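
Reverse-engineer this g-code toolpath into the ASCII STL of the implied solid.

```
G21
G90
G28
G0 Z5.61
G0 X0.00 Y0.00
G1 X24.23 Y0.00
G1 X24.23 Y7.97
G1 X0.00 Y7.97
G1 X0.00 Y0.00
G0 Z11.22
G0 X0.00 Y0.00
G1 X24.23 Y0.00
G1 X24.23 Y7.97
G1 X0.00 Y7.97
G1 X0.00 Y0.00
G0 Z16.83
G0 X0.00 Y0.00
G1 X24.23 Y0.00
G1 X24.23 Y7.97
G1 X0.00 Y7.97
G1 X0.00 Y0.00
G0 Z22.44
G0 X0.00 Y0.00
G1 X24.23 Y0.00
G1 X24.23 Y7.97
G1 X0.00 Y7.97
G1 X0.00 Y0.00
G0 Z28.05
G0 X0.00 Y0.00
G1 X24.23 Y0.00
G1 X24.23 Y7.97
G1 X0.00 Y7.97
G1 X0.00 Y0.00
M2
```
solid part
  facet normal 0.0000 0.0000 -1.0000
    outer loop
      vertex 24.23 7.97 0.00
      vertex 24.23 0.00 0.00
      vertex 0.00 0.00 0.00
    endloop
  endfacet
  facet normal 0.0000 0.0000 -1.0000
    outer loop
      vertex 0.00 7.97 0.00
      vertex 24.23 7.97 0.00
      vertex 0.00 0.00 0.00
    endloop
  endfacet
  facet normal 0.0000 0.0000 1.0000
    outer loop
      vertex 0.00 0.00 28.05
      vertex 24.23 0.00 28.05
      vertex 24.23 7.97 28.05
    endloop
  endfacet
  facet normal 0.0000 0.0000 1.0000
    outer loop
      vertex 0.00 0.00 28.05
      vertex 24.23 7.97 28.05
      vertex 0.00 7.97 28.05
    endloop
  endfacet
  facet normal 0.0000 -1.0000 0.0000
    outer loop
      vertex 0.00 0.00 0.00
      vertex 24.23 0.00 0.00
      vertex 24.23 0.00 28.05
    endloop
  endfacet
  facet normal 0.0000 -1.0000 0.0000
    outer loop
      vertex 0.00 0.00 0.00
      vertex 24.23 0.00 28.05
      vertex 0.00 0.00 28.05
    endloop
  endfacet
  facet normal 0.0000 1.0000 0.0000
    outer loop
      vertex 24.23 7.97 28.05
      vertex 24.23 7.97 0.00
      vertex 0.00 7.97 0.00
    endloop
  endfacet
  facet normal 0.0000 1.0000 0.0000
    outer loop
      vertex 0.00 7.97 28.05
      vertex 24.23 7.97 28.05
      vertex 0.00 7.97 0.00
    endloop
  endfacet
  facet normal -1.0000 0.0000 0.0000
    outer loop
      vertex 0.00 7.97 28.05
      vertex 0.00 7.97 0.00
      vertex 0.00 0.00 0.00
    endloop
  endfacet
  facet normal -1.0000 0.0000 0.0000
    outer loop
      vertex 0.00 0.00 28.05
      vertex 0.00 7.97 28.05
      vertex 0.00 0.00 0.00
    endloop
  endfacet
  facet normal 1.0000 0.0000 0.0000
    outer loop
      vertex 24.23 0.00 0.00
      vertex 24.23 7.97 0.00
      vertex 24.23 7.97 28.05
    endloop
  endfacet
  facet normal 1.0000 0.0000 0.0000
    outer loop
      vertex 24.23 0.00 0.00
      vertex 24.23 7.97 28.05
      vertex 24.23 0.00 28.05
    endloop
  endfacet
endsolid part

The G0 Z moves step by Δz≈5.61 mm. Every layer's G1 loop is the same polygon, so the solid is a straight extrusion of it from z=0 to z≈28.1. Closing with flat bottom and top caps and triangulating gives 12 facets — a rectangular box, roughly 24.2 × 7.97 mm footprint and 28.1 mm tall.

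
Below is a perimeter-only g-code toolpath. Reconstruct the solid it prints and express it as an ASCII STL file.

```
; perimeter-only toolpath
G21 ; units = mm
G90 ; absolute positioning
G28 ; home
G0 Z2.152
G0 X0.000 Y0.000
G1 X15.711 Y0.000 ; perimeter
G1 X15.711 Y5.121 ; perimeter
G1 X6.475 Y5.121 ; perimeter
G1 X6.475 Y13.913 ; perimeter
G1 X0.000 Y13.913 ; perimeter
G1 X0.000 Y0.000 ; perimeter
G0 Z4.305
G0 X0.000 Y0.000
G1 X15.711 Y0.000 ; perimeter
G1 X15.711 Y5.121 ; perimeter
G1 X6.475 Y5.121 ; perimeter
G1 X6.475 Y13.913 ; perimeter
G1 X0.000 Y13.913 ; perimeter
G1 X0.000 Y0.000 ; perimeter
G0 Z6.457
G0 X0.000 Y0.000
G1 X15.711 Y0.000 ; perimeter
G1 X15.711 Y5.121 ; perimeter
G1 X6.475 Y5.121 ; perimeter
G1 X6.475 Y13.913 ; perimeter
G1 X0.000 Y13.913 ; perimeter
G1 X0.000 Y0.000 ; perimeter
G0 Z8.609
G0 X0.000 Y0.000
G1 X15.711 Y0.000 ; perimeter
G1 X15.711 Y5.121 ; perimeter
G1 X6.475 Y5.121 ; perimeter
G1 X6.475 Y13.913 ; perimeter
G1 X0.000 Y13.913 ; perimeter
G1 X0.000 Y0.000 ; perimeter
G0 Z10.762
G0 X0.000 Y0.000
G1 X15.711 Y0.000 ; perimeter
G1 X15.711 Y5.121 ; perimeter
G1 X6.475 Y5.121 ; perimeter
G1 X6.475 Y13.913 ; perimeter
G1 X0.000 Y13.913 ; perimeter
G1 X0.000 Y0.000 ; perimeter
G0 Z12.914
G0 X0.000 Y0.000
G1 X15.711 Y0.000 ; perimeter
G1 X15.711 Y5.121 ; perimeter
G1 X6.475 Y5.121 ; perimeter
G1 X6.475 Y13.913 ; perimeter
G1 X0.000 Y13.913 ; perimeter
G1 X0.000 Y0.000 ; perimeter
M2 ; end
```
solid part
  facet normal 0.0000 0.0000 -1.0000
    outer loop
      vertex 15.711 5.121 0.000
      vertex 15.711 0.000 0.000
      vertex 0.000 0.000 0.000
    endloop
  endfacet
  facet normal 0.0000 0.0000 -1.0000
    outer loop
      vertex 6.475 5.121 0.000
      vertex 15.711 5.121 0.000
      vertex 0.000 0.000 0.000
    endloop
  endfacet
  facet normal 0.0000 0.0000 -1.0000
    outer loop
      vertex 6.475 13.913 0.000
      vertex 6.475 5.121 0.000
      vertex 0.000 0.000 0.000
    endloop
  endfacet
  facet normal 0.0000 0.0000 -1.0000
    outer loop
      vertex 0.000 13.913 0.000
      vertex 6.475 13.913 0.000
      vertex 0.000 0.000 0.000
    endloop
  endfacet
  facet normal 0.0000 0.0000 1.0000
    outer loop
      vertex 0.000 0.000 12.914
      vertex 15.711 0.000 12.914
      vertex 15.711 5.121 12.914
    endloop
  endfacet
  facet normal 0.0000 0.0000 1.0000
    outer loop
      vertex 0.000 0.000 12.914
      vertex 15.711 5.121 12.914
      vertex 6.475 5.121 12.914
    endloop
  endfacet
  facet normal 0.0000 0.0000 1.0000
    outer loop
      vertex 0.000 0.000 12.914
      vertex 6.475 5.121 12.914
      vertex 6.475 13.913 12.914
    endloop
  endfacet
  facet normal 0.0000 0.0000 1.0000
    outer loop
      vertex 0.000 0.000 12.914
      vertex 6.475 13.913 12.914
      vertex 0.000 13.913 12.914
    endloop
  endfacet
  facet normal 0.0000 -1.0000 0.0000
    outer loop
      vertex 0.000 0.000 0.000
      vertex 15.711 0.000 0.000
      vertex 15.711 0.000 12.914
    endloop
  endfacet
  facet normal 0.0000 -1.0000 0.0000
    outer loop
      vertex 0.000 0.000 0.000
      vertex 15.711 0.000 12.914
      vertex 0.000 0.000 12.914
    endloop
  endfacet
  facet normal 1.0000 0.0000 0.0000
    outer loop
      vertex 15.711 0.000 0.000
      vertex 15.711 5.121 0.000
      vertex 15.711 5.121 12.914
    endloop
  endfacet
  facet normal 1.0000 0.0000 0.0000
    outer loop
      vertex 15.711 0.000 0.000
      vertex 15.711 5.121 12.914
      vertex 15.711 0.000 12.914
    endloop
  endfacet
  facet normal 0.0000 1.0000 0.0000
    outer loop
      vertex 15.711 5.121 0.000
      vertex 6.475 5.121 0.000
      vertex 6.475 5.121 12.914
    endloop
  endfacet
  facet normal 0.0000 1.0000 0.0000
    outer loop
      vertex 15.711 5.121 0.000
      vertex 6.475 5.121 12.914
      vertex 15.711 5.121 12.914
    endloop
  endfacet
  facet normal 1.0000 0.0000 0.0000
    outer loop
      vertex 6.475 5.121 0.000
      vertex 6.475 13.913 0.000
      vertex 6.475 13.913 12.914
    endloop
  endfacet
  facet normal 1.0000 0.0000 0.0000
    outer loop
      vertex 6.475 5.121 0.000
      vertex 6.475 13.913 12.914
      vertex 6.475 5.121 12.914
    endloop
  endfacet
  facet normal 0.0000 1.0000 0.0000
    outer loop
      vertex 6.475 13.913 0.000
      vertex 0.000 13.913 0.000
      vertex 0.000 13.913 12.914
    endloop
  endfacet
  facet normal 0.0000 1.0000 0.0000
    outer loop
      vertex 6.475 13.913 0.000
      vertex 0.000 13.913 12.914
      vertex 6.475 13.913 12.914
    endloop
  endfacet
  facet normal -1.0000 0.0000 0.0000
    outer loop
      vertex 0.000 13.913 0.000
      vertex 0.000 0.000 0.000
      vertex 0.000 0.000 12.914
    endloop
  endfacet
  facet normal -1.0000 0.0000 0.0000
    outer loop
      vertex 0.000 13.913 0.000
      vertex 0.000 0.000 12.914
      vertex 0.000 13.913 12.914
    endloop
  endfacet
endsolid part

The G0 Z moves step by Δz≈2.152 mm. Every layer's G1 loop is the same polygon, so the solid is a straight extrusion of it from z=0 to z≈12.9. Closing with flat bottom and top caps and triangulating gives 20 facets — an L-shaped prism: outer 15.7 × 13.9 mm, arm thicknesses ≈ 5.12 mm (horizontal) and 6.47 mm (vertical), extruded 12.9 mm in z.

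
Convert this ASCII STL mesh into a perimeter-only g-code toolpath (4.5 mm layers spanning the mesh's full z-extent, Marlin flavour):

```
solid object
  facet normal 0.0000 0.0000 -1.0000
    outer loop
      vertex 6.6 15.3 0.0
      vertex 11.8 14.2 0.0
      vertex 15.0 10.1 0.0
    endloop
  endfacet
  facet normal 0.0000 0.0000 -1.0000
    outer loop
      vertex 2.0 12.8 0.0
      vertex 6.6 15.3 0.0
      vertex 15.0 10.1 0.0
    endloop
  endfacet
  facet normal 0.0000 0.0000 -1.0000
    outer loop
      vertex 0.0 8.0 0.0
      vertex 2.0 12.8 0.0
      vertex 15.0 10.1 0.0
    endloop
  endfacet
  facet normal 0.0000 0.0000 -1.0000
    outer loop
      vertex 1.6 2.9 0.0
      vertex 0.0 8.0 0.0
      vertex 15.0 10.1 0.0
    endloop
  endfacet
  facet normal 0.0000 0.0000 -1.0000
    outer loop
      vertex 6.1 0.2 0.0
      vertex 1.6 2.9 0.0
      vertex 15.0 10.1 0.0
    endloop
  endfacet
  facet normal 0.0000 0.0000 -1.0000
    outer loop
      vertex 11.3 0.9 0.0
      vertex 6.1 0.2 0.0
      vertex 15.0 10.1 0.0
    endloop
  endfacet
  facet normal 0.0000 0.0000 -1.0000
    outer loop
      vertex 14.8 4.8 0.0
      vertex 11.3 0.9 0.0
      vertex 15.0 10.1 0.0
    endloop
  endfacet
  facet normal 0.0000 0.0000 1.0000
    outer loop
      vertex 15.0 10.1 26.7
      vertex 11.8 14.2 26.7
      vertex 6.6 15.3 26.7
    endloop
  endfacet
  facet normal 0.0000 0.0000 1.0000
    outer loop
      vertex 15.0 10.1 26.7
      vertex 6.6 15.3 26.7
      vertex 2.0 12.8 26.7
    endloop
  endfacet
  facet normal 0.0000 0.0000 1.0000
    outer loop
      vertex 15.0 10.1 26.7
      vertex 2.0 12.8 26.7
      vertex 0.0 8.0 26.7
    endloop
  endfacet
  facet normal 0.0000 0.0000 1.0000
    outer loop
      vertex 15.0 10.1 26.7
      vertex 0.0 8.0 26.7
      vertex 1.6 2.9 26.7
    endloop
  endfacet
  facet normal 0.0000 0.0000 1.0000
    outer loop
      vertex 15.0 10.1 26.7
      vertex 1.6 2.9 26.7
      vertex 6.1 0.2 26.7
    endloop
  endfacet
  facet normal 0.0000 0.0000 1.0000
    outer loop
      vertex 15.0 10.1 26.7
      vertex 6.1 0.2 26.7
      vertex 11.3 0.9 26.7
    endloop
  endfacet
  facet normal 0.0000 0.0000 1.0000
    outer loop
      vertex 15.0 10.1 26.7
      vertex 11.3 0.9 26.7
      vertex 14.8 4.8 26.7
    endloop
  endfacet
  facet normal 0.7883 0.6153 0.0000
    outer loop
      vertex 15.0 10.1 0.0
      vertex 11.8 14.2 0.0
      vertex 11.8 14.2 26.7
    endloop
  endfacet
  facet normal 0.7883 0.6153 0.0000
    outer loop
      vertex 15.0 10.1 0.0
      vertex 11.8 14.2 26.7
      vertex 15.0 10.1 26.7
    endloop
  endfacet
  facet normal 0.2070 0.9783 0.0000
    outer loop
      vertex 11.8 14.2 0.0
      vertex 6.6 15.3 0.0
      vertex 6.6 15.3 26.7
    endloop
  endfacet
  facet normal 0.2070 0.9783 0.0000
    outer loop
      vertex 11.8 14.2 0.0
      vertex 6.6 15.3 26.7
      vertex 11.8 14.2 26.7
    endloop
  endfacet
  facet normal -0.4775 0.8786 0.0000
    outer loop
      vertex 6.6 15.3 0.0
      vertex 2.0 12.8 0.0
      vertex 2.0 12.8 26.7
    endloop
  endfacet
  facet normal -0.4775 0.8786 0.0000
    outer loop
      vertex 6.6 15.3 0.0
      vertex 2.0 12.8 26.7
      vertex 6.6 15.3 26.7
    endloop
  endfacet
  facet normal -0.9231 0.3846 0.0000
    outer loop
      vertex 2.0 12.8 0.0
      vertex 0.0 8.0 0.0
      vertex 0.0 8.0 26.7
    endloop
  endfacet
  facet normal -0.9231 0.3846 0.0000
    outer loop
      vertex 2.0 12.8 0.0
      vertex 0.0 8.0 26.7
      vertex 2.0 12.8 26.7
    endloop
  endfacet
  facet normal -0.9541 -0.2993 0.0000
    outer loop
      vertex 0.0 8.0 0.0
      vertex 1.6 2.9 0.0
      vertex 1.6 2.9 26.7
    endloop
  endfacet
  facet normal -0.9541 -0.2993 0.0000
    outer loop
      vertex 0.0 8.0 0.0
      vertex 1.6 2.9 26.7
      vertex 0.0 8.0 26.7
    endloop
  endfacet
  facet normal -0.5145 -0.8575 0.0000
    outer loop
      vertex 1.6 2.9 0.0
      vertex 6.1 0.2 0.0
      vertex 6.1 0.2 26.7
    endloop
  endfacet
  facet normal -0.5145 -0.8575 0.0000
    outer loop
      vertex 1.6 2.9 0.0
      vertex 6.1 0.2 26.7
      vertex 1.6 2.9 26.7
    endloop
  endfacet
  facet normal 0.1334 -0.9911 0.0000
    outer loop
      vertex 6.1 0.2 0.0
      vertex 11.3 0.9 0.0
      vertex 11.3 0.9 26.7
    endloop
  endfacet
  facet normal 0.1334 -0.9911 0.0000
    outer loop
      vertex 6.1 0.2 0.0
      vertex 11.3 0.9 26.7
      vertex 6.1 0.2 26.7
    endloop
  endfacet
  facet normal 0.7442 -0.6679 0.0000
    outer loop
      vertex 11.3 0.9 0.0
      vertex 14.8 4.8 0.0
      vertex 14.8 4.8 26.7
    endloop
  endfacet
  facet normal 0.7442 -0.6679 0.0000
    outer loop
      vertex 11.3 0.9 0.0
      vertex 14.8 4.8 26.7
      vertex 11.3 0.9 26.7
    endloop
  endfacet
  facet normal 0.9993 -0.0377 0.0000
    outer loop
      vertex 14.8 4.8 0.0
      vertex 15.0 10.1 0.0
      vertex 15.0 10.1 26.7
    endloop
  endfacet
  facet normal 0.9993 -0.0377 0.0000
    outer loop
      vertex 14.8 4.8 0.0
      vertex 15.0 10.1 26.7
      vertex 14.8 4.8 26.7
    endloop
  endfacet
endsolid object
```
; perimeter-only toolpath
G21 ; units = mm
G90 ; absolute positioning
G28 ; home
; layer 1
G0 Z4.5
G0 X15.0 Y10.1
G1 X11.8 Y14.2
G1 X6.6 Y15.3
G1 X2.0 Y12.8
G1 X0.0 Y8.0
G1 X1.6 Y2.9
G1 X6.1 Y0.2
G1 X11.3 Y0.9
G1 X14.8 Y4.8
G1 X15.0 Y10.1
; layer 2
G0 Z8.9
G0 X15.0 Y10.1
G1 X11.8 Y14.2
G1 X6.6 Y15.3
G1 X2.0 Y12.8
G1 X0.0 Y8.0
G1 X1.6 Y2.9
G1 X6.1 Y0.2
G1 X11.3 Y0.9
G1 X14.8 Y4.8
G1 X15.0 Y10.1
; layer 3
G0 Z13.4
G0 X15.0 Y10.1
G1 X11.8 Y14.2
G1 X6.6 Y15.3
G1 X2.0 Y12.8
G1 X0.0 Y8.0
G1 X1.6 Y2.9
G1 X6.1 Y0.2
G1 X11.3 Y0.9
G1 X14.8 Y4.8
G1 X15.0 Y10.1
; layer 4
G0 Z17.8
G0 X15.0 Y10.1
G1 X11.8 Y14.2
G1 X6.6 Y15.3
G1 X2.0 Y12.8
G1 X0.0 Y8.0
G1 X1.6 Y2.9
G1 X6.1 Y0.2
G1 X11.3 Y0.9
G1 X14.8 Y4.8
G1 X15.0 Y10.1
; layer 5
G0 Z22.2
G0 X15.0 Y10.1
G1 X11.8 Y14.2
G1 X6.6 Y15.3
G1 X2.0 Y12.8
G1 X0.0 Y8.0
G1 X1.6 Y2.9
G1 X6.1 Y0.2
G1 X11.3 Y0.9
G1 X14.8 Y4.8
G1 X15.0 Y10.1
; layer 6
G0 Z26.7
G0 X15.0 Y10.1
G1 X11.8 Y14.2
G1 X6.6 Y15.3
G1 X2.0 Y12.8
G1 X0.0 Y8.0
G1 X1.6 Y2.9
G1 X6.1 Y0.2
G1 X11.3 Y0.9
G1 X14.8 Y4.8
G1 X15.0 Y10.1
M2 ; end

The solid is a regular 9-sided prism (a cylinder approximated with 9 flat sides), circumscribed radius ≈ 7.7 mm, height ≈ 26.7 mm. Slicing at Δz = 4.5 mm — 6 equal slices spanning the solid's height, so layer i sits at z = i·h/6 — gives 6 non-empty perimeters. Each is a 9-segment closed polygon; G0 lifts to the layer z and rapids to the start vertex, then G1 traces the edges.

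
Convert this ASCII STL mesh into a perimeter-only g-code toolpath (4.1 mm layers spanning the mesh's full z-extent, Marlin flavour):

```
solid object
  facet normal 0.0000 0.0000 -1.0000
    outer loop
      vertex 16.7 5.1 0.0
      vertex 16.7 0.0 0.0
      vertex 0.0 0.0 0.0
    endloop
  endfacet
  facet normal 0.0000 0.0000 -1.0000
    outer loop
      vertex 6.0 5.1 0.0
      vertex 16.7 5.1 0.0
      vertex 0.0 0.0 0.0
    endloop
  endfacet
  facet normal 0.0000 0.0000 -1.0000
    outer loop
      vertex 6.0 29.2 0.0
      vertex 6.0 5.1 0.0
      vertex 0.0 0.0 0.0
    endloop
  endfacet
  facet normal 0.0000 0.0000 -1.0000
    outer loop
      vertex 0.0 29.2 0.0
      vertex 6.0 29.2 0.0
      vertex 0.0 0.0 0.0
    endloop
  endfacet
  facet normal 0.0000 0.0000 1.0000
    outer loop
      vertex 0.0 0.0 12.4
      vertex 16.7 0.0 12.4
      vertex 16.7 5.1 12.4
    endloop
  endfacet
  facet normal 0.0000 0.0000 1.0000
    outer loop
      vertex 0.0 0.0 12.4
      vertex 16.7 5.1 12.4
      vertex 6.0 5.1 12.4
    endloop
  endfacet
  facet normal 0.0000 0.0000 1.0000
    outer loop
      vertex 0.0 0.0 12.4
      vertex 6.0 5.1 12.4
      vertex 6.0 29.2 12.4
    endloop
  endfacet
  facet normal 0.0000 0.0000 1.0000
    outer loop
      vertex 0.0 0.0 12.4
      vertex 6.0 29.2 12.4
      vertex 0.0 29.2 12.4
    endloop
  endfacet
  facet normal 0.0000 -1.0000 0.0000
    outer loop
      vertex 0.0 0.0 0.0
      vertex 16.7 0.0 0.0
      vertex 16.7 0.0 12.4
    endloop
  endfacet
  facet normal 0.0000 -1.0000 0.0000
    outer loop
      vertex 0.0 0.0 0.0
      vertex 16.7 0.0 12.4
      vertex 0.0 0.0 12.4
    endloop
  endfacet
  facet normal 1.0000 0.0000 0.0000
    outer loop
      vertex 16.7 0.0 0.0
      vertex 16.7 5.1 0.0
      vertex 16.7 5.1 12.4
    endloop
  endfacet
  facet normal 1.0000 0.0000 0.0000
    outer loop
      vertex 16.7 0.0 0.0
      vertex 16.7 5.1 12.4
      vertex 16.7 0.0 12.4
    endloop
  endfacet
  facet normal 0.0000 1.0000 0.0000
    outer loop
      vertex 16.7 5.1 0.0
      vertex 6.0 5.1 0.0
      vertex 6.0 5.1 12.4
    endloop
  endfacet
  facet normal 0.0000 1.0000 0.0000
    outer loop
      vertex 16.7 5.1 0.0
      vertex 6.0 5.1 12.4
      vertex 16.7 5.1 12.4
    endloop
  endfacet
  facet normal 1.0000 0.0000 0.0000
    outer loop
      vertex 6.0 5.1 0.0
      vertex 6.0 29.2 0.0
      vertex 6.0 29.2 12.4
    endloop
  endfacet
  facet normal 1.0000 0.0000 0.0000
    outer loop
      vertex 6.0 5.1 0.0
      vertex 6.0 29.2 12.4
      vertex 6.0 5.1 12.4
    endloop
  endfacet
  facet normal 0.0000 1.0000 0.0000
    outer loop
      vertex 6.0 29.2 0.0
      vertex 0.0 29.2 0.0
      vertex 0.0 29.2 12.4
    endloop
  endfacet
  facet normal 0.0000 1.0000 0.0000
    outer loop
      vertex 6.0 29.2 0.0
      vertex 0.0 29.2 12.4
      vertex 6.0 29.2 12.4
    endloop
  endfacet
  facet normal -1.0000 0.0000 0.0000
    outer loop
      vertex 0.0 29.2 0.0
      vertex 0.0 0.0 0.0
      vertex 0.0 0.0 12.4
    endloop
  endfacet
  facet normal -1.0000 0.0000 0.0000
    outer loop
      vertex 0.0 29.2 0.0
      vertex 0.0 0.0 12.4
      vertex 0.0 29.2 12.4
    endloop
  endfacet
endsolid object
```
; perimeter-only toolpath
G21 ; units = mm
G90 ; absolute positioning
G28 ; home
; layer 1
G0 Z4.1
G0 X0.0 Y0.0
G1 X16.7 Y0.0
G1 X16.7 Y5.1
G1 X6.0 Y5.1
G1 X6.0 Y29.2
G1 X0.0 Y29.2
G1 X0.0 Y0.0
; layer 2
G0 Z8.3
G0 X0.0 Y0.0
G1 X16.7 Y0.0
G1 X16.7 Y5.1
G1 X6.0 Y5.1
G1 X6.0 Y29.2
G1 X0.0 Y29.2
G1 X0.0 Y0.0
; layer 3
G0 Z12.4
G0 X0.0 Y0.0
G1 X16.7 Y0.0
G1 X16.7 Y5.1
G1 X6.0 Y5.1
G1 X6.0 Y29.2
G1 X0.0 Y29.2
G1 X0.0 Y0.0
M2 ; end

The solid is an L-shaped prism: outer 16.7 × 29.2 mm, arm thicknesses ≈ 5.1 mm (horizontal) and 6 mm (vertical), extruded 12.4 mm in z. Slicing at Δz = 4.1 mm — 3 equal slices spanning the solid's height, so layer i sits at z = i·h/3 — gives 3 non-empty perimeters. Each is a 6-segment closed polygon; G0 lifts to the layer z and rapids to the start vertex, then G1 traces the edges.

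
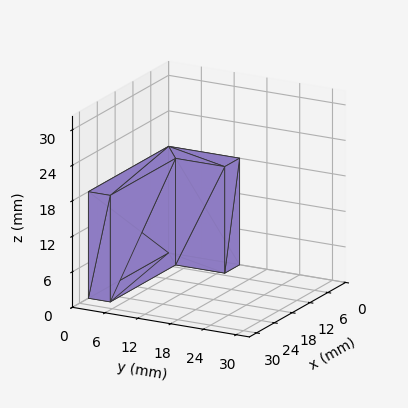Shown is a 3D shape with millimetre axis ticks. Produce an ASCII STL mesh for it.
Reading the render: the shape is an L-shaped prism: outer 27 × 13 mm, arm thicknesses ≈ 4 mm (horizontal) and 5 mm (vertical), extruded 18 mm in z (dimensions read to the nearest mm from the axis ticks). For the STL, each face is triangulated and given an outward normal.

solid part
  facet normal 0.0000 0.0000 -1.0000
    outer loop
      vertex 27.000 4.000 0.000
      vertex 27.000 0.000 0.000
      vertex 0.000 0.000 0.000
    endloop
  endfacet
  facet normal 0.0000 0.0000 -1.0000
    outer loop
      vertex 5.000 4.000 0.000
      vertex 27.000 4.000 0.000
      vertex 0.000 0.000 0.000
    endloop
  endfacet
  facet normal 0.0000 0.0000 -1.0000
    outer loop
      vertex 5.000 13.000 0.000
      vertex 5.000 4.000 0.000
      vertex 0.000 0.000 0.000
    endloop
  endfacet
  facet normal 0.0000 0.0000 -1.0000
    outer loop
      vertex 0.000 13.000 0.000
      vertex 5.000 13.000 0.000
      vertex 0.000 0.000 0.000
    endloop
  endfacet
  facet normal 0.0000 0.0000 1.0000
    outer loop
      vertex 0.000 0.000 18.000
      vertex 27.000 0.000 18.000
      vertex 27.000 4.000 18.000
    endloop
  endfacet
  facet normal 0.0000 0.0000 1.0000
    outer loop
      vertex 0.000 0.000 18.000
      vertex 27.000 4.000 18.000
      vertex 5.000 4.000 18.000
    endloop
  endfacet
  facet normal 0.0000 0.0000 1.0000
    outer loop
      vertex 0.000 0.000 18.000
      vertex 5.000 4.000 18.000
      vertex 5.000 13.000 18.000
    endloop
  endfacet
  facet normal 0.0000 0.0000 1.0000
    outer loop
      vertex 0.000 0.000 18.000
      vertex 5.000 13.000 18.000
      vertex 0.000 13.000 18.000
    endloop
  endfacet
  facet normal 0.0000 -1.0000 0.0000
    outer loop
      vertex 0.000 0.000 0.000
      vertex 27.000 0.000 0.000
      vertex 27.000 0.000 18.000
    endloop
  endfacet
  facet normal 0.0000 -1.0000 0.0000
    outer loop
      vertex 0.000 0.000 0.000
      vertex 27.000 0.000 18.000
      vertex 0.000 0.000 18.000
    endloop
  endfacet
  facet normal 1.0000 0.0000 0.0000
    outer loop
      vertex 27.000 0.000 0.000
      vertex 27.000 4.000 0.000
      vertex 27.000 4.000 18.000
    endloop
  endfacet
  facet normal 1.0000 0.0000 0.0000
    outer loop
      vertex 27.000 0.000 0.000
      vertex 27.000 4.000 18.000
      vertex 27.000 0.000 18.000
    endloop
  endfacet
  facet normal 0.0000 1.0000 0.0000
    outer loop
      vertex 27.000 4.000 0.000
      vertex 5.000 4.000 0.000
      vertex 5.000 4.000 18.000
    endloop
  endfacet
  facet normal 0.0000 1.0000 0.0000
    outer loop
      vertex 27.000 4.000 0.000
      vertex 5.000 4.000 18.000
      vertex 27.000 4.000 18.000
    endloop
  endfacet
  facet normal 1.0000 0.0000 0.0000
    outer loop
      vertex 5.000 4.000 0.000
      vertex 5.000 13.000 0.000
      vertex 5.000 13.000 18.000
    endloop
  endfacet
  facet normal 1.0000 0.0000 0.0000
    outer loop
      vertex 5.000 4.000 0.000
      vertex 5.000 13.000 18.000
      vertex 5.000 4.000 18.000
    endloop
  endfacet
  facet normal 0.0000 1.0000 0.0000
    outer loop
      vertex 5.000 13.000 0.000
      vertex 0.000 13.000 0.000
      vertex 0.000 13.000 18.000
    endloop
  endfacet
  facet normal 0.0000 1.0000 0.0000
    outer loop
      vertex 5.000 13.000 0.000
      vertex 0.000 13.000 18.000
      vertex 5.000 13.000 18.000
    endloop
  endfacet
  facet normal -1.0000 0.0000 0.0000
    outer loop
      vertex 0.000 13.000 0.000
      vertex 0.000 0.000 0.000
      vertex 0.000 0.000 18.000
    endloop
  endfacet
  facet normal -1.0000 0.0000 0.0000
    outer loop
      vertex 0.000 13.000 0.000
      vertex 0.000 0.000 18.000
      vertex 0.000 13.000 18.000
    endloop
  endfacet
endsolid part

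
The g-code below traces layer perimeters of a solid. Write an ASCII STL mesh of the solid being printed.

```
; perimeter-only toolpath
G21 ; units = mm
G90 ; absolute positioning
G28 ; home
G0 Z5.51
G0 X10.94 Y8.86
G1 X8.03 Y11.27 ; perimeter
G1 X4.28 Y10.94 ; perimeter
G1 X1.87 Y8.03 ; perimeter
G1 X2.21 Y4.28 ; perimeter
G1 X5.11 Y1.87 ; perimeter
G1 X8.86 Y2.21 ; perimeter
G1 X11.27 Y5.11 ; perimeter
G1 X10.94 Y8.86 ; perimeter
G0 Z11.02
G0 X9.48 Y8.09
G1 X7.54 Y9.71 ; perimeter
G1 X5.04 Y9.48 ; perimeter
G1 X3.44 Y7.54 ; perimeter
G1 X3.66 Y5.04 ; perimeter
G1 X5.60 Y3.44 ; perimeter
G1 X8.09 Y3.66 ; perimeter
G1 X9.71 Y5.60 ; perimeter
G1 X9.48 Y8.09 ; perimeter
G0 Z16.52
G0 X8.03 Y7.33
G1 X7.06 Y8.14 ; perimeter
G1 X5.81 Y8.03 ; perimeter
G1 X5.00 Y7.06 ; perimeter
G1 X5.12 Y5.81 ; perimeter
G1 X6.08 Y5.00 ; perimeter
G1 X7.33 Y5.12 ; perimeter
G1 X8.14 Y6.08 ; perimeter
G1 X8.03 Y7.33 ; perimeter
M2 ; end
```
solid part
  facet normal 0.0000 0.0000 -1.0000
    outer loop
      vertex 3.52 12.39 0.00
      vertex 8.52 12.84 0.00
      vertex 12.39 9.62 0.00
    endloop
  endfacet
  facet normal 0.0000 0.0000 -1.0000
    outer loop
      vertex 0.30 8.52 0.00
      vertex 3.52 12.39 0.00
      vertex 12.39 9.62 0.00
    endloop
  endfacet
  facet normal 0.0000 0.0000 -1.0000
    outer loop
      vertex 0.75 3.52 0.00
      vertex 0.30 8.52 0.00
      vertex 12.39 9.62 0.00
    endloop
  endfacet
  facet normal 0.0000 0.0000 -1.0000
    outer loop
      vertex 4.62 0.30 0.00
      vertex 0.75 3.52 0.00
      vertex 12.39 9.62 0.00
    endloop
  endfacet
  facet normal 0.0000 0.0000 -1.0000
    outer loop
      vertex 9.62 0.75 0.00
      vertex 4.62 0.30 0.00
      vertex 12.39 9.62 0.00
    endloop
  endfacet
  facet normal 0.0000 0.0000 -1.0000
    outer loop
      vertex 12.84 4.62 0.00
      vertex 9.62 0.75 0.00
      vertex 12.39 9.62 0.00
    endloop
  endfacet
  facet normal 0.6166 0.7411 0.2655
    outer loop
      vertex 12.39 9.62 0.00
      vertex 8.52 12.84 0.00
      vertex 6.57 6.57 22.03
    endloop
  endfacet
  facet normal -0.0864 0.9602 0.2656
    outer loop
      vertex 8.52 12.84 0.00
      vertex 3.52 12.39 0.00
      vertex 6.57 6.57 22.03
    endloop
  endfacet
  facet normal -0.7411 0.6166 0.2655
    outer loop
      vertex 3.52 12.39 0.00
      vertex 0.30 8.52 0.00
      vertex 6.57 6.57 22.03
    endloop
  endfacet
  facet normal -0.9602 -0.0864 0.2656
    outer loop
      vertex 0.30 8.52 0.00
      vertex 0.75 3.52 0.00
      vertex 6.57 6.57 22.03
    endloop
  endfacet
  facet normal -0.6166 -0.7411 0.2655
    outer loop
      vertex 0.75 3.52 0.00
      vertex 4.62 0.30 0.00
      vertex 6.57 6.57 22.03
    endloop
  endfacet
  facet normal 0.0864 -0.9602 0.2656
    outer loop
      vertex 4.62 0.30 0.00
      vertex 9.62 0.75 0.00
      vertex 6.57 6.57 22.03
    endloop
  endfacet
  facet normal 0.7411 -0.6166 0.2655
    outer loop
      vertex 9.62 0.75 0.00
      vertex 12.84 4.62 0.00
      vertex 6.57 6.57 22.03
    endloop
  endfacet
  facet normal 0.9602 0.0864 0.2656
    outer loop
      vertex 12.84 4.62 0.00
      vertex 12.39 9.62 0.00
      vertex 6.57 6.57 22.03
    endloop
  endfacet
endsolid part

The G0 Z moves step by Δz≈5.51 mm. The G1 loops shrink linearly with z, so the solid tapers from its base footprint up to z≈22. Closing with a flat bottom cap and the tapered top and triangulating gives 14 facets — a regular 8-sided pyramid, base circumscribed radius ≈ 6.57 mm, apex at z ≈ 22 mm.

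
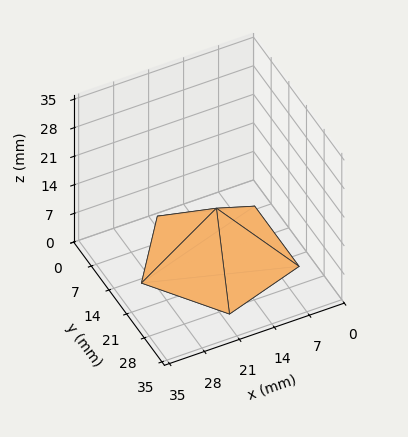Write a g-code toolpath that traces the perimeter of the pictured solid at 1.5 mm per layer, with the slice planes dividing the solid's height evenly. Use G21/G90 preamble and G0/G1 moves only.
Reading the render: the shape is a regular 5-sided pyramid, base circumscribed radius ≈ 15 mm, apex at z ≈ 12 mm (dimensions read to the nearest mm from the axis ticks). For the g-code, the solid's height is divided into equal slices at the stated Δz and each level perimeter traced with G1 moves after a G0 lift.

; perimeter-only toolpath
G21 ; units = mm
G90 ; absolute positioning
G28 ; home
; layer 1
G0 Z1.5
G0 X28.1 Y15.0
G1 X19.0 Y27.5
G1 X4.4 Y22.7
G1 X4.4 Y7.3
G1 X19.0 Y2.5
G1 X28.1 Y15.0
; layer 2
G0 Z3.0
G0 X26.2 Y15.0
G1 X18.5 Y25.7
G1 X5.9 Y21.6
G1 X5.9 Y8.4
G1 X18.5 Y4.3
G1 X26.2 Y15.0
; layer 3
G0 Z4.5
G0 X24.4 Y15.0
G1 X17.9 Y23.9
G1 X7.4 Y20.5
G1 X7.4 Y9.5
G1 X17.9 Y6.1
G1 X24.4 Y15.0
; layer 4
G0 Z6.0
G0 X22.5 Y15.0
G1 X17.3 Y22.1
G1 X8.9 Y19.4
G1 X8.9 Y10.6
G1 X17.3 Y7.8
G1 X22.5 Y15.0
; layer 5
G0 Z7.5
G0 X20.6 Y15.0
G1 X16.7 Y20.4
G1 X10.5 Y18.3
G1 X10.5 Y11.7
G1 X16.7 Y9.6
G1 X20.6 Y15.0
; layer 6
G0 Z9.0
G0 X18.8 Y15.0
G1 X16.1 Y18.6
G1 X12.0 Y17.2
G1 X12.0 Y12.8
G1 X16.1 Y11.4
G1 X18.8 Y15.0
; layer 7
G0 Z10.5
G0 X16.9 Y15.0
G1 X15.6 Y16.8
G1 X13.5 Y16.1
G1 X13.5 Y13.9
G1 X15.6 Y13.2
G1 X16.9 Y15.0
M2 ; end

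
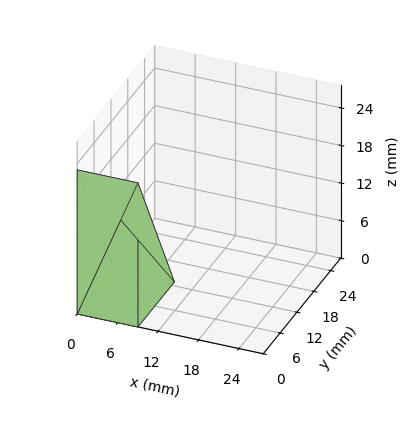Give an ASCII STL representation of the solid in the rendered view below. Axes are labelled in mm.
Reading the render: the shape is a wedge (ramp): 9 × 13 mm base, rising to 23 mm along the y=0 edge and sloping linearly to z=0 at y=13 (dimensions read to the nearest mm from the axis ticks). For the STL, each face is triangulated and given an outward normal.

solid part
  facet normal 0.0000 0.0000 -1.0000
    outer loop
      vertex 9.0 13.0 0.0
      vertex 9.0 0.0 0.0
      vertex 0.0 0.0 0.0
    endloop
  endfacet
  facet normal 0.0000 0.0000 -1.0000
    outer loop
      vertex 0.0 13.0 0.0
      vertex 9.0 13.0 0.0
      vertex 0.0 0.0 0.0
    endloop
  endfacet
  facet normal 0.0000 -1.0000 0.0000
    outer loop
      vertex 0.0 0.0 0.0
      vertex 9.0 0.0 0.0
      vertex 9.0 0.0 23.0
    endloop
  endfacet
  facet normal 0.0000 -1.0000 0.0000
    outer loop
      vertex 0.0 0.0 0.0
      vertex 9.0 0.0 23.0
      vertex 0.0 0.0 23.0
    endloop
  endfacet
  facet normal 0.0000 0.8706 0.4921
    outer loop
      vertex 0.0 0.0 23.0
      vertex 9.0 0.0 23.0
      vertex 9.0 13.0 0.0
    endloop
  endfacet
  facet normal 0.0000 0.8706 0.4921
    outer loop
      vertex 0.0 0.0 23.0
      vertex 9.0 13.0 0.0
      vertex 0.0 13.0 0.0
    endloop
  endfacet
  facet normal -1.0000 0.0000 0.0000
    outer loop
      vertex 0.0 0.0 23.0
      vertex 0.0 13.0 0.0
      vertex 0.0 0.0 0.0
    endloop
  endfacet
  facet normal 1.0000 0.0000 0.0000
    outer loop
      vertex 9.0 0.0 0.0
      vertex 9.0 13.0 0.0
      vertex 9.0 0.0 23.0
    endloop
  endfacet
endsolid part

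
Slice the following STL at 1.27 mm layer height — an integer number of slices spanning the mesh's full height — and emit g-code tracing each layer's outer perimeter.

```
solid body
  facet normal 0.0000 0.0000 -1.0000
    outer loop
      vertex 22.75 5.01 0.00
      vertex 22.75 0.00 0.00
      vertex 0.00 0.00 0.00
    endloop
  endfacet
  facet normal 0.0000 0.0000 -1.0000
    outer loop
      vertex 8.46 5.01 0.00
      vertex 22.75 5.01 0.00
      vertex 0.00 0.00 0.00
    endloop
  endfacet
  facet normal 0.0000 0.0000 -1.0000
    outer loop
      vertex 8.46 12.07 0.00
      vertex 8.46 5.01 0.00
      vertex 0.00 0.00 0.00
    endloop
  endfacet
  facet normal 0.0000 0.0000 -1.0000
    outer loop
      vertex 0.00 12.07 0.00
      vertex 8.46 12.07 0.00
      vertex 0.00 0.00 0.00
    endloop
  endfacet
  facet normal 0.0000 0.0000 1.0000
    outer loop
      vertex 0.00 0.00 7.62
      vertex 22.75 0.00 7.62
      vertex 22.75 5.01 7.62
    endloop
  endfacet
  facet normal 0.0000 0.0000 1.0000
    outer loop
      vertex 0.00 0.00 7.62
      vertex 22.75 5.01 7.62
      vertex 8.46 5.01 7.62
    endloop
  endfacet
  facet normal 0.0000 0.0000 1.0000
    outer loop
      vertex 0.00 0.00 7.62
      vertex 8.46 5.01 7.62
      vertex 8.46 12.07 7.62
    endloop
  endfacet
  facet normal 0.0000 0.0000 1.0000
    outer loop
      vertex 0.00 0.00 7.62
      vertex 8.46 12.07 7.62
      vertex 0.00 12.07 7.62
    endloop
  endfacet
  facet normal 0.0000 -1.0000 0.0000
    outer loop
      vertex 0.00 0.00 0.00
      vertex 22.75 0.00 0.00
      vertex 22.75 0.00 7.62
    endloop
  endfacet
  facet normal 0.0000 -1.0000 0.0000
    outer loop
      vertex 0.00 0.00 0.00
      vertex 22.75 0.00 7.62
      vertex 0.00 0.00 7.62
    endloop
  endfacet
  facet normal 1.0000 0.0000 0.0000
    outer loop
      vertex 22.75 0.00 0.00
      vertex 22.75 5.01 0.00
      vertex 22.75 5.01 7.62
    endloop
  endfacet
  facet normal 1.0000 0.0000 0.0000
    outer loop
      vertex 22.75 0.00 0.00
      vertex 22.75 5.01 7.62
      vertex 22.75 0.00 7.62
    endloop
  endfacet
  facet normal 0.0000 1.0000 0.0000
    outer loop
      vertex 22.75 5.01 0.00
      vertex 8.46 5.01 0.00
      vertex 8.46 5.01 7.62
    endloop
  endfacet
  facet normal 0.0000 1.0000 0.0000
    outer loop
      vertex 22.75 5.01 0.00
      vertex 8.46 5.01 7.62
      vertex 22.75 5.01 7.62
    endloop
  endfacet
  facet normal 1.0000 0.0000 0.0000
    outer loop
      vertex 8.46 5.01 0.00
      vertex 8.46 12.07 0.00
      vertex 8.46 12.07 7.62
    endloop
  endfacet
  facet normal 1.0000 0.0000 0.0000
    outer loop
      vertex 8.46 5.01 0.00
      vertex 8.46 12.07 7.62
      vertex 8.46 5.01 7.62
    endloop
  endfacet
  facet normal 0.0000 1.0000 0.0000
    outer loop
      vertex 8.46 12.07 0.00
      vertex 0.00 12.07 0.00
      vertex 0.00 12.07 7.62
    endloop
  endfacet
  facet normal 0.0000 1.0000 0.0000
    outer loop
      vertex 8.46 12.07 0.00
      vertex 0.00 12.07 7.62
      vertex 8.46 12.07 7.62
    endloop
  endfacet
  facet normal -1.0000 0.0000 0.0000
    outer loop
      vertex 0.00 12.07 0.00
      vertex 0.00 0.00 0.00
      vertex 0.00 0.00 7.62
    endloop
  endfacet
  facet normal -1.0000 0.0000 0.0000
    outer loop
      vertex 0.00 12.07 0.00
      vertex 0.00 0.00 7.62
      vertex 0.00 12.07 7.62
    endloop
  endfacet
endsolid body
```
; perimeter-only toolpath
G21 ; units = mm
G90 ; absolute positioning
G28 ; home
; layer 1
G0 Z1.27
G0 X0.00 Y0.00
G1 X22.75 Y0.00
G1 X22.75 Y5.01
G1 X8.46 Y5.01
G1 X8.46 Y12.07
G1 X0.00 Y12.07
G1 X0.00 Y0.00
; layer 2
G0 Z2.54
G0 X0.00 Y0.00
G1 X22.75 Y0.00
G1 X22.75 Y5.01
G1 X8.46 Y5.01
G1 X8.46 Y12.07
G1 X0.00 Y12.07
G1 X0.00 Y0.00
; layer 3
G0 Z3.81
G0 X0.00 Y0.00
G1 X22.75 Y0.00
G1 X22.75 Y5.01
G1 X8.46 Y5.01
G1 X8.46 Y12.07
G1 X0.00 Y12.07
G1 X0.00 Y0.00
; layer 4
G0 Z5.08
G0 X0.00 Y0.00
G1 X22.75 Y0.00
G1 X22.75 Y5.01
G1 X8.46 Y5.01
G1 X8.46 Y12.07
G1 X0.00 Y12.07
G1 X0.00 Y0.00
; layer 5
G0 Z6.35
G0 X0.00 Y0.00
G1 X22.75 Y0.00
G1 X22.75 Y5.01
G1 X8.46 Y5.01
G1 X8.46 Y12.07
G1 X0.00 Y12.07
G1 X0.00 Y0.00
; layer 6
G0 Z7.62
G0 X0.00 Y0.00
G1 X22.75 Y0.00
G1 X22.75 Y5.01
G1 X8.46 Y5.01
G1 X8.46 Y12.07
G1 X0.00 Y12.07
G1 X0.00 Y0.00
M2 ; end

The solid is an L-shaped prism: outer 22.8 × 12.1 mm, arm thicknesses ≈ 5.01 mm (horizontal) and 8.46 mm (vertical), extruded 7.62 mm in z. Slicing at Δz = 1.27 mm — 6 equal slices spanning the solid's height, so layer i sits at z = i·h/6 — gives 6 non-empty perimeters. Each is a 6-segment closed polygon; G0 lifts to the layer z and rapids to the start vertex, then G1 traces the edges.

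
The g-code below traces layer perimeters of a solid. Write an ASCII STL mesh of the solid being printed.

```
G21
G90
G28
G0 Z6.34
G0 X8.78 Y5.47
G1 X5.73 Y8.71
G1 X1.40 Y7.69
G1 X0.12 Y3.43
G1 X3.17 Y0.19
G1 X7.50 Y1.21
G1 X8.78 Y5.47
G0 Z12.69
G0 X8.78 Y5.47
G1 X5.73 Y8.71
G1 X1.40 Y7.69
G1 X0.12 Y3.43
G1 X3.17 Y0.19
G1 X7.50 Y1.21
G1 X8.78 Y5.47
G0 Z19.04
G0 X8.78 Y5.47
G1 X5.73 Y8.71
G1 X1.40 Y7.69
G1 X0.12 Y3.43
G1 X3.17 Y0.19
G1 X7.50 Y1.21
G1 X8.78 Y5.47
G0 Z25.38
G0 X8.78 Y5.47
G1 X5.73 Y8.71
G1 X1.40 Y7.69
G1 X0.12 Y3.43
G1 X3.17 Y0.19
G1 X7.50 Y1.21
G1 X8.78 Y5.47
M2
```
solid part
  facet normal 0.0000 0.0000 -1.0000
    outer loop
      vertex 1.40 7.69 0.00
      vertex 5.73 8.71 0.00
      vertex 8.78 5.47 0.00
    endloop
  endfacet
  facet normal 0.0000 0.0000 -1.0000
    outer loop
      vertex 0.12 3.43 0.00
      vertex 1.40 7.69 0.00
      vertex 8.78 5.47 0.00
    endloop
  endfacet
  facet normal 0.0000 0.0000 -1.0000
    outer loop
      vertex 3.17 0.19 0.00
      vertex 0.12 3.43 0.00
      vertex 8.78 5.47 0.00
    endloop
  endfacet
  facet normal 0.0000 0.0000 -1.0000
    outer loop
      vertex 7.50 1.21 0.00
      vertex 3.17 0.19 0.00
      vertex 8.78 5.47 0.00
    endloop
  endfacet
  facet normal 0.0000 0.0000 1.0000
    outer loop
      vertex 8.78 5.47 25.38
      vertex 5.73 8.71 25.38
      vertex 1.40 7.69 25.38
    endloop
  endfacet
  facet normal 0.0000 0.0000 1.0000
    outer loop
      vertex 8.78 5.47 25.38
      vertex 1.40 7.69 25.38
      vertex 0.12 3.43 25.38
    endloop
  endfacet
  facet normal 0.0000 0.0000 1.0000
    outer loop
      vertex 8.78 5.47 25.38
      vertex 0.12 3.43 25.38
      vertex 3.17 0.19 25.38
    endloop
  endfacet
  facet normal 0.0000 0.0000 1.0000
    outer loop
      vertex 8.78 5.47 25.38
      vertex 3.17 0.19 25.38
      vertex 7.50 1.21 25.38
    endloop
  endfacet
  facet normal 0.7281 0.6854 0.0000
    outer loop
      vertex 8.78 5.47 0.00
      vertex 5.73 8.71 0.00
      vertex 5.73 8.71 25.38
    endloop
  endfacet
  facet normal 0.7281 0.6854 0.0000
    outer loop
      vertex 8.78 5.47 0.00
      vertex 5.73 8.71 25.38
      vertex 8.78 5.47 25.38
    endloop
  endfacet
  facet normal -0.2293 0.9734 0.0000
    outer loop
      vertex 5.73 8.71 0.00
      vertex 1.40 7.69 0.00
      vertex 1.40 7.69 25.38
    endloop
  endfacet
  facet normal -0.2293 0.9734 0.0000
    outer loop
      vertex 5.73 8.71 0.00
      vertex 1.40 7.69 25.38
      vertex 5.73 8.71 25.38
    endloop
  endfacet
  facet normal -0.9577 0.2878 0.0000
    outer loop
      vertex 1.40 7.69 0.00
      vertex 0.12 3.43 0.00
      vertex 0.12 3.43 25.38
    endloop
  endfacet
  facet normal -0.9577 0.2878 0.0000
    outer loop
      vertex 1.40 7.69 0.00
      vertex 0.12 3.43 25.38
      vertex 1.40 7.69 25.38
    endloop
  endfacet
  facet normal -0.7281 -0.6854 0.0000
    outer loop
      vertex 0.12 3.43 0.00
      vertex 3.17 0.19 0.00
      vertex 3.17 0.19 25.38
    endloop
  endfacet
  facet normal -0.7281 -0.6854 0.0000
    outer loop
      vertex 0.12 3.43 0.00
      vertex 3.17 0.19 25.38
      vertex 0.12 3.43 25.38
    endloop
  endfacet
  facet normal 0.2293 -0.9734 0.0000
    outer loop
      vertex 3.17 0.19 0.00
      vertex 7.50 1.21 0.00
      vertex 7.50 1.21 25.38
    endloop
  endfacet
  facet normal 0.2293 -0.9734 0.0000
    outer loop
      vertex 3.17 0.19 0.00
      vertex 7.50 1.21 25.38
      vertex 3.17 0.19 25.38
    endloop
  endfacet
  facet normal 0.9577 -0.2878 0.0000
    outer loop
      vertex 7.50 1.21 0.00
      vertex 8.78 5.47 0.00
      vertex 8.78 5.47 25.38
    endloop
  endfacet
  facet normal 0.9577 -0.2878 0.0000
    outer loop
      vertex 7.50 1.21 0.00
      vertex 8.78 5.47 25.38
      vertex 7.50 1.21 25.38
    endloop
  endfacet
endsolid part

The G0 Z moves step by Δz≈6.34 mm. Every layer's G1 loop is the same polygon, so the solid is a straight extrusion of it from z=0 to z≈25.4. Closing with flat bottom and top caps and triangulating gives 20 facets — a regular 6-sided prism (a cylinder approximated with 6 flat sides), circumscribed radius ≈ 4.45 mm, height ≈ 25.4 mm.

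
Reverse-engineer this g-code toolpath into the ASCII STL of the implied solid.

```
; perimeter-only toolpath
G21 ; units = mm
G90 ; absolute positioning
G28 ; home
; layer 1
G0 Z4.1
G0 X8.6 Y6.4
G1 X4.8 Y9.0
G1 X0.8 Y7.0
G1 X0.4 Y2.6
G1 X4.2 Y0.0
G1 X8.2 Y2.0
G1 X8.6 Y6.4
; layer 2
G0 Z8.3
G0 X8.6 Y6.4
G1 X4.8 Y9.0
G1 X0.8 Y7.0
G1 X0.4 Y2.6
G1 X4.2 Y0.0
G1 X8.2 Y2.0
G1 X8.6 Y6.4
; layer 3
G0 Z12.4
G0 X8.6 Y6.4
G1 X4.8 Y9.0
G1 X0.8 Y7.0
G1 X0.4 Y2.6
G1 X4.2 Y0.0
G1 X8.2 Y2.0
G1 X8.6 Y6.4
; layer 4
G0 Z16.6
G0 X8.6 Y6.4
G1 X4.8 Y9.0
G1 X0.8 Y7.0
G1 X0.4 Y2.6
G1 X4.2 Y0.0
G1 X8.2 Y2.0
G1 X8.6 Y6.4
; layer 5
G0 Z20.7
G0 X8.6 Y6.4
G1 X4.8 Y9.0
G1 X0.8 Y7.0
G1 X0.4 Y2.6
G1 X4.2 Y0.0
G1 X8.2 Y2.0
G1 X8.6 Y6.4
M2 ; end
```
solid part
  facet normal 0.0000 0.0000 -1.0000
    outer loop
      vertex 0.8 7.0 0.0
      vertex 4.8 9.0 0.0
      vertex 8.6 6.4 0.0
    endloop
  endfacet
  facet normal 0.0000 0.0000 -1.0000
    outer loop
      vertex 0.4 2.6 0.0
      vertex 0.8 7.0 0.0
      vertex 8.6 6.4 0.0
    endloop
  endfacet
  facet normal 0.0000 0.0000 -1.0000
    outer loop
      vertex 4.2 0.0 0.0
      vertex 0.4 2.6 0.0
      vertex 8.6 6.4 0.0
    endloop
  endfacet
  facet normal 0.0000 0.0000 -1.0000
    outer loop
      vertex 8.2 2.0 0.0
      vertex 4.2 0.0 0.0
      vertex 8.6 6.4 0.0
    endloop
  endfacet
  facet normal 0.0000 0.0000 1.0000
    outer loop
      vertex 8.6 6.4 20.7
      vertex 4.8 9.0 20.7
      vertex 0.8 7.0 20.7
    endloop
  endfacet
  facet normal 0.0000 0.0000 1.0000
    outer loop
      vertex 8.6 6.4 20.7
      vertex 0.8 7.0 20.7
      vertex 0.4 2.6 20.7
    endloop
  endfacet
  facet normal 0.0000 0.0000 1.0000
    outer loop
      vertex 8.6 6.4 20.7
      vertex 0.4 2.6 20.7
      vertex 4.2 0.0 20.7
    endloop
  endfacet
  facet normal 0.0000 0.0000 1.0000
    outer loop
      vertex 8.6 6.4 20.7
      vertex 4.2 0.0 20.7
      vertex 8.2 2.0 20.7
    endloop
  endfacet
  facet normal 0.5647 0.8253 0.0000
    outer loop
      vertex 8.6 6.4 0.0
      vertex 4.8 9.0 0.0
      vertex 4.8 9.0 20.7
    endloop
  endfacet
  facet normal 0.5647 0.8253 0.0000
    outer loop
      vertex 8.6 6.4 0.0
      vertex 4.8 9.0 20.7
      vertex 8.6 6.4 20.7
    endloop
  endfacet
  facet normal -0.4472 0.8944 0.0000
    outer loop
      vertex 4.8 9.0 0.0
      vertex 0.8 7.0 0.0
      vertex 0.8 7.0 20.7
    endloop
  endfacet
  facet normal -0.4472 0.8944 0.0000
    outer loop
      vertex 4.8 9.0 0.0
      vertex 0.8 7.0 20.7
      vertex 4.8 9.0 20.7
    endloop
  endfacet
  facet normal -0.9959 0.0905 0.0000
    outer loop
      vertex 0.8 7.0 0.0
      vertex 0.4 2.6 0.0
      vertex 0.4 2.6 20.7
    endloop
  endfacet
  facet normal -0.9959 0.0905 0.0000
    outer loop
      vertex 0.8 7.0 0.0
      vertex 0.4 2.6 20.7
      vertex 0.8 7.0 20.7
    endloop
  endfacet
  facet normal -0.5647 -0.8253 0.0000
    outer loop
      vertex 0.4 2.6 0.0
      vertex 4.2 0.0 0.0
      vertex 4.2 0.0 20.7
    endloop
  endfacet
  facet normal -0.5647 -0.8253 0.0000
    outer loop
      vertex 0.4 2.6 0.0
      vertex 4.2 0.0 20.7
      vertex 0.4 2.6 20.7
    endloop
  endfacet
  facet normal 0.4472 -0.8944 0.0000
    outer loop
      vertex 4.2 0.0 0.0
      vertex 8.2 2.0 0.0
      vertex 8.2 2.0 20.7
    endloop
  endfacet
  facet normal 0.4472 -0.8944 0.0000
    outer loop
      vertex 4.2 0.0 0.0
      vertex 8.2 2.0 20.7
      vertex 4.2 0.0 20.7
    endloop
  endfacet
  facet normal 0.9959 -0.0905 0.0000
    outer loop
      vertex 8.2 2.0 0.0
      vertex 8.6 6.4 0.0
      vertex 8.6 6.4 20.7
    endloop
  endfacet
  facet normal 0.9959 -0.0905 0.0000
    outer loop
      vertex 8.2 2.0 0.0
      vertex 8.6 6.4 20.7
      vertex 8.2 2.0 20.7
    endloop
  endfacet
endsolid part

The G0 Z moves step by Δz≈4.1 mm. Every layer's G1 loop is the same polygon, so the solid is a straight extrusion of it from z=0 to z≈20.7. Closing with flat bottom and top caps and triangulating gives 20 facets — a regular 6-sided prism (a cylinder approximated with 6 flat sides), circumscribed radius ≈ 4.5 mm, height ≈ 20.7 mm.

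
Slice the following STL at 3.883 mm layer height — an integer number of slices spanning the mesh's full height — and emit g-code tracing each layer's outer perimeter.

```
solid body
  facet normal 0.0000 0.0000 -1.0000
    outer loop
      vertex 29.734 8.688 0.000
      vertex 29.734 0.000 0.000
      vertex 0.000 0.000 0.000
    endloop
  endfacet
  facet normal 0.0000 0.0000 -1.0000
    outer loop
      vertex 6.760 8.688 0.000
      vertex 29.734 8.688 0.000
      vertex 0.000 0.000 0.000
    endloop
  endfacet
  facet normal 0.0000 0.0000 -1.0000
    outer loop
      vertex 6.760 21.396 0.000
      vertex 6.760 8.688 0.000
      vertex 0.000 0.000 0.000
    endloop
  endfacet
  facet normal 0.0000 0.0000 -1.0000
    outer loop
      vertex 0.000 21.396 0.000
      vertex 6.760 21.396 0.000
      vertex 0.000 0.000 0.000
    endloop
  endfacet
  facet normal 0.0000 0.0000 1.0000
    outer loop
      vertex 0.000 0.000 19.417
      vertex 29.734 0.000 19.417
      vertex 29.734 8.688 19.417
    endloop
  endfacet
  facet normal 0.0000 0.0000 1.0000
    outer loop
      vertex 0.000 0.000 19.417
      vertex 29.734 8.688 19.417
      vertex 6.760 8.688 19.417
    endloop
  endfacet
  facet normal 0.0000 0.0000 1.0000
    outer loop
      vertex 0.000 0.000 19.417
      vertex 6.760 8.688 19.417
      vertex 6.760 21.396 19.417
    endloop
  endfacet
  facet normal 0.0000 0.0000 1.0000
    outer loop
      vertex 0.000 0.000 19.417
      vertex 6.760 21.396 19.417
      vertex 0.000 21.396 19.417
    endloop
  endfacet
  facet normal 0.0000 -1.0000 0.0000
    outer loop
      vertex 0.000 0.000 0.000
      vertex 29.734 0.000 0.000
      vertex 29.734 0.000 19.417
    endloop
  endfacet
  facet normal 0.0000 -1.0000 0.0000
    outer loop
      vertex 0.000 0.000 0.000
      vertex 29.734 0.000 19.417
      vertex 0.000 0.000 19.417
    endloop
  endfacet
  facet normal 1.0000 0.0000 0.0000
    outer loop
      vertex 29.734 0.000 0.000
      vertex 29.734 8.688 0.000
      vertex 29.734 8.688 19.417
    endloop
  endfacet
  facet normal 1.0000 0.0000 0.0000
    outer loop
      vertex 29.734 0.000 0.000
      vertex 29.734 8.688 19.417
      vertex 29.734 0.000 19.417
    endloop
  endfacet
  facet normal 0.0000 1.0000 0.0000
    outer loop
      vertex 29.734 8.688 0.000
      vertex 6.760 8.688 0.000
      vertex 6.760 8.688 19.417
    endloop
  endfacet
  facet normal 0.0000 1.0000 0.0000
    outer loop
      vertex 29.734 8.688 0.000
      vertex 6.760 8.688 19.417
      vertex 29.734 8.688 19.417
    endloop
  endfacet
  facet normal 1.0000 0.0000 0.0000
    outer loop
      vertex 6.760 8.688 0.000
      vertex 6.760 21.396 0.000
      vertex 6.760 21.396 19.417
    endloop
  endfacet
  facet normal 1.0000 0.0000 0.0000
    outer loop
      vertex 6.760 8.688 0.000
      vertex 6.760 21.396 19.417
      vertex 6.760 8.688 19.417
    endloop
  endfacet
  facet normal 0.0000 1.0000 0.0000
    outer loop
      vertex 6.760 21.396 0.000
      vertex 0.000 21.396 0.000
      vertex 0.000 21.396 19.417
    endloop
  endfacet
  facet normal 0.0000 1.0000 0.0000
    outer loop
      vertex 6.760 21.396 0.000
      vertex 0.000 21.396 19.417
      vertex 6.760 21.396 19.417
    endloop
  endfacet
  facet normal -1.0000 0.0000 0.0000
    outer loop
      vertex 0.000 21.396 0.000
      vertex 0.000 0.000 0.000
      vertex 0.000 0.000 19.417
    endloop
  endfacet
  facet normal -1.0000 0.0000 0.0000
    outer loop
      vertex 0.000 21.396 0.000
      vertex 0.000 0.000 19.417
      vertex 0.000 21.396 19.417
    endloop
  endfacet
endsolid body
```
; perimeter-only toolpath
G21 ; units = mm
G90 ; absolute positioning
G28 ; home
; layer 1
G0 Z3.883
G0 X0.000 Y0.000
G1 X29.734 Y0.000
G1 X29.734 Y8.688
G1 X6.760 Y8.688
G1 X6.760 Y21.396
G1 X0.000 Y21.396
G1 X0.000 Y0.000
; layer 2
G0 Z7.767
G0 X0.000 Y0.000
G1 X29.734 Y0.000
G1 X29.734 Y8.688
G1 X6.760 Y8.688
G1 X6.760 Y21.396
G1 X0.000 Y21.396
G1 X0.000 Y0.000
; layer 3
G0 Z11.650
G0 X0.000 Y0.000
G1 X29.734 Y0.000
G1 X29.734 Y8.688
G1 X6.760 Y8.688
G1 X6.760 Y21.396
G1 X0.000 Y21.396
G1 X0.000 Y0.000
; layer 4
G0 Z15.534
G0 X0.000 Y0.000
G1 X29.734 Y0.000
G1 X29.734 Y8.688
G1 X6.760 Y8.688
G1 X6.760 Y21.396
G1 X0.000 Y21.396
G1 X0.000 Y0.000
; layer 5
G0 Z19.417
G0 X0.000 Y0.000
G1 X29.734 Y0.000
G1 X29.734 Y8.688
G1 X6.760 Y8.688
G1 X6.760 Y21.396
G1 X0.000 Y21.396
G1 X0.000 Y0.000
M2 ; end

The solid is an L-shaped prism: outer 29.7 × 21.4 mm, arm thicknesses ≈ 8.69 mm (horizontal) and 6.76 mm (vertical), extruded 19.4 mm in z. Slicing at Δz = 3.883 mm — 5 equal slices spanning the solid's height, so layer i sits at z = i·h/5 — gives 5 non-empty perimeters. Each is a 6-segment closed polygon; G0 lifts to the layer z and rapids to the start vertex, then G1 traces the edges.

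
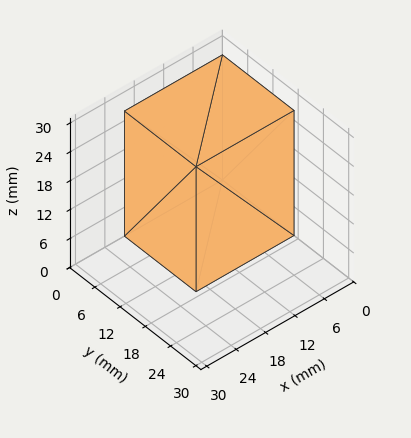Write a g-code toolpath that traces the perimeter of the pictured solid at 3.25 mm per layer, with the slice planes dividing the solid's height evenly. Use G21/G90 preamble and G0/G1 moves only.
Reading the render: the shape is a rectangular box, roughly 20 × 17 mm footprint and 26 mm tall (dimensions read to the nearest mm from the axis ticks). For the g-code, the solid's height is divided into equal slices at the stated Δz and each level perimeter traced with G1 moves after a G0 lift.

; perimeter-only toolpath
G21 ; units = mm
G90 ; absolute positioning
G28 ; home
; layer 1
G0 Z3.25
G0 X0.00 Y0.00
G1 X20.00 Y0.00
G1 X20.00 Y17.00
G1 X0.00 Y17.00
G1 X0.00 Y0.00
; layer 2
G0 Z6.50
G0 X0.00 Y0.00
G1 X20.00 Y0.00
G1 X20.00 Y17.00
G1 X0.00 Y17.00
G1 X0.00 Y0.00
; layer 3
G0 Z9.75
G0 X0.00 Y0.00
G1 X20.00 Y0.00
G1 X20.00 Y17.00
G1 X0.00 Y17.00
G1 X0.00 Y0.00
; layer 4
G0 Z13.00
G0 X0.00 Y0.00
G1 X20.00 Y0.00
G1 X20.00 Y17.00
G1 X0.00 Y17.00
G1 X0.00 Y0.00
; layer 5
G0 Z16.25
G0 X0.00 Y0.00
G1 X20.00 Y0.00
G1 X20.00 Y17.00
G1 X0.00 Y17.00
G1 X0.00 Y0.00
; layer 6
G0 Z19.50
G0 X0.00 Y0.00
G1 X20.00 Y0.00
G1 X20.00 Y17.00
G1 X0.00 Y17.00
G1 X0.00 Y0.00
; layer 7
G0 Z22.75
G0 X0.00 Y0.00
G1 X20.00 Y0.00
G1 X20.00 Y17.00
G1 X0.00 Y17.00
G1 X0.00 Y0.00
; layer 8
G0 Z26.00
G0 X0.00 Y0.00
G1 X20.00 Y0.00
G1 X20.00 Y17.00
G1 X0.00 Y17.00
G1 X0.00 Y0.00
M2 ; end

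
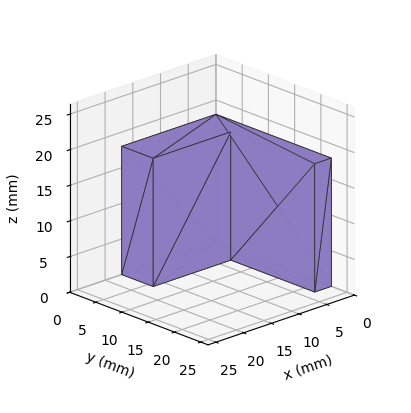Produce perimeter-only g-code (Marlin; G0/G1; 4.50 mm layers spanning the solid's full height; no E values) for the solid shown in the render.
Reading the render: the shape is an L-shaped prism: outer 17 × 22 mm, arm thicknesses ≈ 6 mm (horizontal) and 3 mm (vertical), extruded 18 mm in z (dimensions read to the nearest mm from the axis ticks). For the g-code, the solid's height is divided into equal slices at the stated Δz and each level perimeter traced with G1 moves after a G0 lift.

; perimeter-only toolpath
G21 ; units = mm
G90 ; absolute positioning
G28 ; home
; layer 1
G0 Z4.50
G0 X0.00 Y0.00
G1 X17.00 Y0.00
G1 X17.00 Y6.00
G1 X3.00 Y6.00
G1 X3.00 Y22.00
G1 X0.00 Y22.00
G1 X0.00 Y0.00
; layer 2
G0 Z9.00
G0 X0.00 Y0.00
G1 X17.00 Y0.00
G1 X17.00 Y6.00
G1 X3.00 Y6.00
G1 X3.00 Y22.00
G1 X0.00 Y22.00
G1 X0.00 Y0.00
; layer 3
G0 Z13.50
G0 X0.00 Y0.00
G1 X17.00 Y0.00
G1 X17.00 Y6.00
G1 X3.00 Y6.00
G1 X3.00 Y22.00
G1 X0.00 Y22.00
G1 X0.00 Y0.00
; layer 4
G0 Z18.00
G0 X0.00 Y0.00
G1 X17.00 Y0.00
G1 X17.00 Y6.00
G1 X3.00 Y6.00
G1 X3.00 Y22.00
G1 X0.00 Y22.00
G1 X0.00 Y0.00
M2 ; end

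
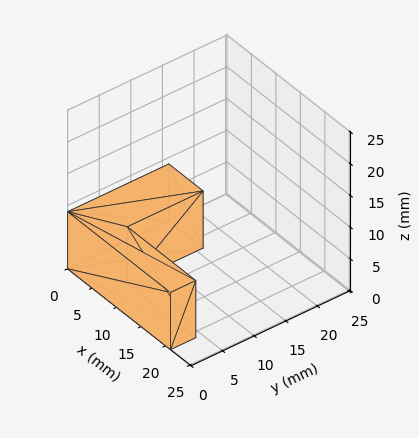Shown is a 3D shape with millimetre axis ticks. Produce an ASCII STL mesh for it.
Reading the render: the shape is an L-shaped prism: outer 21 × 16 mm, arm thicknesses ≈ 4 mm (horizontal) and 7 mm (vertical), extruded 9 mm in z (dimensions read to the nearest mm from the axis ticks). For the STL, each face is triangulated and given an outward normal.

solid part
  facet normal 0.0000 0.0000 -1.0000
    outer loop
      vertex 21.000 4.000 0.000
      vertex 21.000 0.000 0.000
      vertex 0.000 0.000 0.000
    endloop
  endfacet
  facet normal 0.0000 0.0000 -1.0000
    outer loop
      vertex 7.000 4.000 0.000
      vertex 21.000 4.000 0.000
      vertex 0.000 0.000 0.000
    endloop
  endfacet
  facet normal 0.0000 0.0000 -1.0000
    outer loop
      vertex 7.000 16.000 0.000
      vertex 7.000 4.000 0.000
      vertex 0.000 0.000 0.000
    endloop
  endfacet
  facet normal 0.0000 0.0000 -1.0000
    outer loop
      vertex 0.000 16.000 0.000
      vertex 7.000 16.000 0.000
      vertex 0.000 0.000 0.000
    endloop
  endfacet
  facet normal 0.0000 0.0000 1.0000
    outer loop
      vertex 0.000 0.000 9.000
      vertex 21.000 0.000 9.000
      vertex 21.000 4.000 9.000
    endloop
  endfacet
  facet normal 0.0000 0.0000 1.0000
    outer loop
      vertex 0.000 0.000 9.000
      vertex 21.000 4.000 9.000
      vertex 7.000 4.000 9.000
    endloop
  endfacet
  facet normal 0.0000 0.0000 1.0000
    outer loop
      vertex 0.000 0.000 9.000
      vertex 7.000 4.000 9.000
      vertex 7.000 16.000 9.000
    endloop
  endfacet
  facet normal 0.0000 0.0000 1.0000
    outer loop
      vertex 0.000 0.000 9.000
      vertex 7.000 16.000 9.000
      vertex 0.000 16.000 9.000
    endloop
  endfacet
  facet normal 0.0000 -1.0000 0.0000
    outer loop
      vertex 0.000 0.000 0.000
      vertex 21.000 0.000 0.000
      vertex 21.000 0.000 9.000
    endloop
  endfacet
  facet normal 0.0000 -1.0000 0.0000
    outer loop
      vertex 0.000 0.000 0.000
      vertex 21.000 0.000 9.000
      vertex 0.000 0.000 9.000
    endloop
  endfacet
  facet normal 1.0000 0.0000 0.0000
    outer loop
      vertex 21.000 0.000 0.000
      vertex 21.000 4.000 0.000
      vertex 21.000 4.000 9.000
    endloop
  endfacet
  facet normal 1.0000 0.0000 0.0000
    outer loop
      vertex 21.000 0.000 0.000
      vertex 21.000 4.000 9.000
      vertex 21.000 0.000 9.000
    endloop
  endfacet
  facet normal 0.0000 1.0000 0.0000
    outer loop
      vertex 21.000 4.000 0.000
      vertex 7.000 4.000 0.000
      vertex 7.000 4.000 9.000
    endloop
  endfacet
  facet normal 0.0000 1.0000 0.0000
    outer loop
      vertex 21.000 4.000 0.000
      vertex 7.000 4.000 9.000
      vertex 21.000 4.000 9.000
    endloop
  endfacet
  facet normal 1.0000 0.0000 0.0000
    outer loop
      vertex 7.000 4.000 0.000
      vertex 7.000 16.000 0.000
      vertex 7.000 16.000 9.000
    endloop
  endfacet
  facet normal 1.0000 0.0000 0.0000
    outer loop
      vertex 7.000 4.000 0.000
      vertex 7.000 16.000 9.000
      vertex 7.000 4.000 9.000
    endloop
  endfacet
  facet normal 0.0000 1.0000 0.0000
    outer loop
      vertex 7.000 16.000 0.000
      vertex 0.000 16.000 0.000
      vertex 0.000 16.000 9.000
    endloop
  endfacet
  facet normal 0.0000 1.0000 0.0000
    outer loop
      vertex 7.000 16.000 0.000
      vertex 0.000 16.000 9.000
      vertex 7.000 16.000 9.000
    endloop
  endfacet
  facet normal -1.0000 0.0000 0.0000
    outer loop
      vertex 0.000 16.000 0.000
      vertex 0.000 0.000 0.000
      vertex 0.000 0.000 9.000
    endloop
  endfacet
  facet normal -1.0000 0.0000 0.0000
    outer loop
      vertex 0.000 16.000 0.000
      vertex 0.000 0.000 9.000
      vertex 0.000 16.000 9.000
    endloop
  endfacet
endsolid part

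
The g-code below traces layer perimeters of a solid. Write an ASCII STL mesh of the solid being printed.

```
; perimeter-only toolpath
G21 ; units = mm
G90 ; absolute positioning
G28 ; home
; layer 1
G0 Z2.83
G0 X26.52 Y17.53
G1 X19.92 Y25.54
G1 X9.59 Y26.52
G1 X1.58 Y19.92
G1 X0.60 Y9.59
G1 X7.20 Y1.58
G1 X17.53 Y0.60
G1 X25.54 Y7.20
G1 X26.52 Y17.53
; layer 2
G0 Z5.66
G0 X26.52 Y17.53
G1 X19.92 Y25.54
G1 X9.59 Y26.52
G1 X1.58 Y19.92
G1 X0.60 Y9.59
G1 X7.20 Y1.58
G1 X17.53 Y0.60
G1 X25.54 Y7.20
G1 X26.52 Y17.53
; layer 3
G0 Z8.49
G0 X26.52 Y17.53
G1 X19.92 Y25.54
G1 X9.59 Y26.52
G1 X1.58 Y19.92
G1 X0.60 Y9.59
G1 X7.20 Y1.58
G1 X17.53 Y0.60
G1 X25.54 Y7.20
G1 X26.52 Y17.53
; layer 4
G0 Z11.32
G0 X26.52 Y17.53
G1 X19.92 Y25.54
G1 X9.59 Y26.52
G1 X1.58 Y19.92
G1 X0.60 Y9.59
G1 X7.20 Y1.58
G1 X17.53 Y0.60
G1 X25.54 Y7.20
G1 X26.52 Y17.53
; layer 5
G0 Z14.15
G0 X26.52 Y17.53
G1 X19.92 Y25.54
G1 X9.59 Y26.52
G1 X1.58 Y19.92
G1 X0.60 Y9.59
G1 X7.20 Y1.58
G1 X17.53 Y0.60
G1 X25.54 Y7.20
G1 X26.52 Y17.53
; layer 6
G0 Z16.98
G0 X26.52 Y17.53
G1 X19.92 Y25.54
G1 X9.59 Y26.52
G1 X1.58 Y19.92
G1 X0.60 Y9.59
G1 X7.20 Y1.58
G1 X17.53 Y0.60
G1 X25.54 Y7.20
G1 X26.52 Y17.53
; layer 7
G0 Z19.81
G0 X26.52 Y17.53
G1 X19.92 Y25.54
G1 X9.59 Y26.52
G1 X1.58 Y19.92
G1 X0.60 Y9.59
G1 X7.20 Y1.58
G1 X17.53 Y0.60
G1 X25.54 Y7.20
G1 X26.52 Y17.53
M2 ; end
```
solid part
  facet normal 0.0000 0.0000 -1.0000
    outer loop
      vertex 9.59 26.52 0.00
      vertex 19.92 25.54 0.00
      vertex 26.52 17.53 0.00
    endloop
  endfacet
  facet normal 0.0000 0.0000 -1.0000
    outer loop
      vertex 1.58 19.92 0.00
      vertex 9.59 26.52 0.00
      vertex 26.52 17.53 0.00
    endloop
  endfacet
  facet normal 0.0000 0.0000 -1.0000
    outer loop
      vertex 0.60 9.59 0.00
      vertex 1.58 19.92 0.00
      vertex 26.52 17.53 0.00
    endloop
  endfacet
  facet normal 0.0000 0.0000 -1.0000
    outer loop
      vertex 7.20 1.58 0.00
      vertex 0.60 9.59 0.00
      vertex 26.52 17.53 0.00
    endloop
  endfacet
  facet normal 0.0000 0.0000 -1.0000
    outer loop
      vertex 17.53 0.60 0.00
      vertex 7.20 1.58 0.00
      vertex 26.52 17.53 0.00
    endloop
  endfacet
  facet normal 0.0000 0.0000 -1.0000
    outer loop
      vertex 25.54 7.20 0.00
      vertex 17.53 0.60 0.00
      vertex 26.52 17.53 0.00
    endloop
  endfacet
  facet normal 0.0000 0.0000 1.0000
    outer loop
      vertex 26.52 17.53 19.81
      vertex 19.92 25.54 19.81
      vertex 9.59 26.52 19.81
    endloop
  endfacet
  facet normal 0.0000 0.0000 1.0000
    outer loop
      vertex 26.52 17.53 19.81
      vertex 9.59 26.52 19.81
      vertex 1.58 19.92 19.81
    endloop
  endfacet
  facet normal 0.0000 0.0000 1.0000
    outer loop
      vertex 26.52 17.53 19.81
      vertex 1.58 19.92 19.81
      vertex 0.60 9.59 19.81
    endloop
  endfacet
  facet normal 0.0000 0.0000 1.0000
    outer loop
      vertex 26.52 17.53 19.81
      vertex 0.60 9.59 19.81
      vertex 7.20 1.58 19.81
    endloop
  endfacet
  facet normal 0.0000 0.0000 1.0000
    outer loop
      vertex 26.52 17.53 19.81
      vertex 7.20 1.58 19.81
      vertex 17.53 0.60 19.81
    endloop
  endfacet
  facet normal 0.0000 0.0000 1.0000
    outer loop
      vertex 26.52 17.53 19.81
      vertex 17.53 0.60 19.81
      vertex 25.54 7.20 19.81
    endloop
  endfacet
  facet normal 0.7718 0.6359 0.0000
    outer loop
      vertex 26.52 17.53 0.00
      vertex 19.92 25.54 0.00
      vertex 19.92 25.54 19.81
    endloop
  endfacet
  facet normal 0.7718 0.6359 0.0000
    outer loop
      vertex 26.52 17.53 0.00
      vertex 19.92 25.54 19.81
      vertex 26.52 17.53 19.81
    endloop
  endfacet
  facet normal 0.0944 0.9955 0.0000
    outer loop
      vertex 19.92 25.54 0.00
      vertex 9.59 26.52 0.00
      vertex 9.59 26.52 19.81
    endloop
  endfacet
  facet normal 0.0944 0.9955 0.0000
    outer loop
      vertex 19.92 25.54 0.00
      vertex 9.59 26.52 19.81
      vertex 19.92 25.54 19.81
    endloop
  endfacet
  facet normal -0.6359 0.7718 0.0000
    outer loop
      vertex 9.59 26.52 0.00
      vertex 1.58 19.92 0.00
      vertex 1.58 19.92 19.81
    endloop
  endfacet
  facet normal -0.6359 0.7718 0.0000
    outer loop
      vertex 9.59 26.52 0.00
      vertex 1.58 19.92 19.81
      vertex 9.59 26.52 19.81
    endloop
  endfacet
  facet normal -0.9955 0.0944 0.0000
    outer loop
      vertex 1.58 19.92 0.00
      vertex 0.60 9.59 0.00
      vertex 0.60 9.59 19.81
    endloop
  endfacet
  facet normal -0.9955 0.0944 0.0000
    outer loop
      vertex 1.58 19.92 0.00
      vertex 0.60 9.59 19.81
      vertex 1.58 19.92 19.81
    endloop
  endfacet
  facet normal -0.7718 -0.6359 0.0000
    outer loop
      vertex 0.60 9.59 0.00
      vertex 7.20 1.58 0.00
      vertex 7.20 1.58 19.81
    endloop
  endfacet
  facet normal -0.7718 -0.6359 0.0000
    outer loop
      vertex 0.60 9.59 0.00
      vertex 7.20 1.58 19.81
      vertex 0.60 9.59 19.81
    endloop
  endfacet
  facet normal -0.0944 -0.9955 0.0000
    outer loop
      vertex 7.20 1.58 0.00
      vertex 17.53 0.60 0.00
      vertex 17.53 0.60 19.81
    endloop
  endfacet
  facet normal -0.0944 -0.9955 0.0000
    outer loop
      vertex 7.20 1.58 0.00
      vertex 17.53 0.60 19.81
      vertex 7.20 1.58 19.81
    endloop
  endfacet
  facet normal 0.6359 -0.7718 0.0000
    outer loop
      vertex 17.53 0.60 0.00
      vertex 25.54 7.20 0.00
      vertex 25.54 7.20 19.81
    endloop
  endfacet
  facet normal 0.6359 -0.7718 0.0000
    outer loop
      vertex 17.53 0.60 0.00
      vertex 25.54 7.20 19.81
      vertex 17.53 0.60 19.81
    endloop
  endfacet
  facet normal 0.9955 -0.0944 0.0000
    outer loop
      vertex 25.54 7.20 0.00
      vertex 26.52 17.53 0.00
      vertex 26.52 17.53 19.81
    endloop
  endfacet
  facet normal 0.9955 -0.0944 0.0000
    outer loop
      vertex 25.54 7.20 0.00
      vertex 26.52 17.53 19.81
      vertex 25.54 7.20 19.81
    endloop
  endfacet
endsolid part

The G0 Z moves step by Δz≈2.83 mm. Every layer's G1 loop is the same polygon, so the solid is a straight extrusion of it from z=0 to z≈19.8. Closing with flat bottom and top caps and triangulating gives 28 facets — a regular 8-sided prism (a cylinder approximated with 8 flat sides), circumscribed radius ≈ 13.6 mm, height ≈ 19.8 mm.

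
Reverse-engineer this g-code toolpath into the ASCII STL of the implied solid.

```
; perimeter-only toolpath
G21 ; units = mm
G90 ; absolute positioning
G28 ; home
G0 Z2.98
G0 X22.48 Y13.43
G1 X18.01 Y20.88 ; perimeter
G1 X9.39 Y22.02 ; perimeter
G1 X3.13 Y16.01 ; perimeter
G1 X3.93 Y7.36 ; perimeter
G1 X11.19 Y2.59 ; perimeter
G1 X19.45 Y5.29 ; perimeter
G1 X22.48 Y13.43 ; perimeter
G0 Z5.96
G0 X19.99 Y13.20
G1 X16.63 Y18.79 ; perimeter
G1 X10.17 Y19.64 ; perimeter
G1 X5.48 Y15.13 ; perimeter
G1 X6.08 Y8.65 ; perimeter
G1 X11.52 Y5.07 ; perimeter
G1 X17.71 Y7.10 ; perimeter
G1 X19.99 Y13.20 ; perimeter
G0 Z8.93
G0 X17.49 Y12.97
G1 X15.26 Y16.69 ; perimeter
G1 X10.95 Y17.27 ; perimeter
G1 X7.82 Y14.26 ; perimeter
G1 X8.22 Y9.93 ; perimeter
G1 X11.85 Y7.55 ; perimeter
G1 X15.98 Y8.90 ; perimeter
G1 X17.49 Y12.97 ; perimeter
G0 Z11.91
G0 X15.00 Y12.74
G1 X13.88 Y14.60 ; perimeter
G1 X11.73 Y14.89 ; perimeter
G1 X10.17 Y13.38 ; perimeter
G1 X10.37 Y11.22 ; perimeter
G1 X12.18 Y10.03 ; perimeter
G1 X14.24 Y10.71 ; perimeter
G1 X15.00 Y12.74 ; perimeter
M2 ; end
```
solid part
  facet normal 0.0000 0.0000 -1.0000
    outer loop
      vertex 8.61 24.40 0.00
      vertex 19.38 22.97 0.00
      vertex 24.97 13.66 0.00
    endloop
  endfacet
  facet normal 0.0000 0.0000 -1.0000
    outer loop
      vertex 0.79 16.88 0.00
      vertex 8.61 24.40 0.00
      vertex 24.97 13.66 0.00
    endloop
  endfacet
  facet normal 0.0000 0.0000 -1.0000
    outer loop
      vertex 1.79 6.07 0.00
      vertex 0.79 16.88 0.00
      vertex 24.97 13.66 0.00
    endloop
  endfacet
  facet normal 0.0000 0.0000 -1.0000
    outer loop
      vertex 10.86 0.11 0.00
      vertex 1.79 6.07 0.00
      vertex 24.97 13.66 0.00
    endloop
  endfacet
  facet normal 0.0000 0.0000 -1.0000
    outer loop
      vertex 21.18 3.49 0.00
      vertex 10.86 0.11 0.00
      vertex 24.97 13.66 0.00
    endloop
  endfacet
  facet normal 0.6835 0.4104 0.6037
    outer loop
      vertex 24.97 13.66 0.00
      vertex 19.38 22.97 0.00
      vertex 12.51 12.51 14.89
    endloop
  endfacet
  facet normal 0.1049 0.7903 0.6036
    outer loop
      vertex 19.38 22.97 0.00
      vertex 8.61 24.40 0.00
      vertex 12.51 12.51 14.89
    endloop
  endfacet
  facet normal -0.5526 0.5747 0.6036
    outer loop
      vertex 8.61 24.40 0.00
      vertex 0.79 16.88 0.00
      vertex 12.51 12.51 14.89
    endloop
  endfacet
  facet normal -0.7940 -0.0735 0.6034
    outer loop
      vertex 0.79 16.88 0.00
      vertex 1.79 6.07 0.00
      vertex 12.51 12.51 14.89
    endloop
  endfacet
  facet normal -0.4379 -0.6664 0.6035
    outer loop
      vertex 1.79 6.07 0.00
      vertex 10.86 0.11 0.00
      vertex 12.51 12.51 14.89
    endloop
  endfacet
  facet normal 0.2482 -0.7577 0.6035
    outer loop
      vertex 10.86 0.11 0.00
      vertex 21.18 3.49 0.00
      vertex 12.51 12.51 14.89
    endloop
  endfacet
  facet normal 0.7471 -0.2784 0.6036
    outer loop
      vertex 21.18 3.49 0.00
      vertex 24.97 13.66 0.00
      vertex 12.51 12.51 14.89
    endloop
  endfacet
endsolid part

The G0 Z moves step by Δz≈2.98 mm. The G1 loops shrink linearly with z, so the solid tapers from its base footprint up to z≈14.9. Closing with a flat bottom cap and the tapered top and triangulating gives 12 facets — a regular 7-sided pyramid, base circumscribed radius ≈ 12.5 mm, apex at z ≈ 14.9 mm.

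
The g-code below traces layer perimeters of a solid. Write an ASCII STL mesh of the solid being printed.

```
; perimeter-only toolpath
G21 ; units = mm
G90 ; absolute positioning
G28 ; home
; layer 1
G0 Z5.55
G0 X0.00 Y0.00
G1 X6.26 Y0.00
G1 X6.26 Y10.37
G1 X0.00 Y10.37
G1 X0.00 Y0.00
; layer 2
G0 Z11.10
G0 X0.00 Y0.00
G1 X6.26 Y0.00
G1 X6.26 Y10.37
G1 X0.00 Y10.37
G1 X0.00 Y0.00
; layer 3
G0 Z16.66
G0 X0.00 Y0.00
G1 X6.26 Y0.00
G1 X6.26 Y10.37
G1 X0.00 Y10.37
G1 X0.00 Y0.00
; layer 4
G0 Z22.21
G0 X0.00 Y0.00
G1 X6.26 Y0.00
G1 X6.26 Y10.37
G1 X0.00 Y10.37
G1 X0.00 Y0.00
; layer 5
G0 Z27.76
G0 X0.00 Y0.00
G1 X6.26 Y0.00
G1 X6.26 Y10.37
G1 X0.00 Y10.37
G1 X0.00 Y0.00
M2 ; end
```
solid part
  facet normal 0.0000 0.0000 -1.0000
    outer loop
      vertex 6.26 10.37 0.00
      vertex 6.26 0.00 0.00
      vertex 0.00 0.00 0.00
    endloop
  endfacet
  facet normal 0.0000 0.0000 -1.0000
    outer loop
      vertex 0.00 10.37 0.00
      vertex 6.26 10.37 0.00
      vertex 0.00 0.00 0.00
    endloop
  endfacet
  facet normal 0.0000 0.0000 1.0000
    outer loop
      vertex 0.00 0.00 27.76
      vertex 6.26 0.00 27.76
      vertex 6.26 10.37 27.76
    endloop
  endfacet
  facet normal 0.0000 0.0000 1.0000
    outer loop
      vertex 0.00 0.00 27.76
      vertex 6.26 10.37 27.76
      vertex 0.00 10.37 27.76
    endloop
  endfacet
  facet normal 0.0000 -1.0000 0.0000
    outer loop
      vertex 0.00 0.00 0.00
      vertex 6.26 0.00 0.00
      vertex 6.26 0.00 27.76
    endloop
  endfacet
  facet normal 0.0000 -1.0000 0.0000
    outer loop
      vertex 0.00 0.00 0.00
      vertex 6.26 0.00 27.76
      vertex 0.00 0.00 27.76
    endloop
  endfacet
  facet normal 0.0000 1.0000 0.0000
    outer loop
      vertex 6.26 10.37 27.76
      vertex 6.26 10.37 0.00
      vertex 0.00 10.37 0.00
    endloop
  endfacet
  facet normal 0.0000 1.0000 0.0000
    outer loop
      vertex 0.00 10.37 27.76
      vertex 6.26 10.37 27.76
      vertex 0.00 10.37 0.00
    endloop
  endfacet
  facet normal -1.0000 0.0000 0.0000
    outer loop
      vertex 0.00 10.37 27.76
      vertex 0.00 10.37 0.00
      vertex 0.00 0.00 0.00
    endloop
  endfacet
  facet normal -1.0000 0.0000 0.0000
    outer loop
      vertex 0.00 0.00 27.76
      vertex 0.00 10.37 27.76
      vertex 0.00 0.00 0.00
    endloop
  endfacet
  facet normal 1.0000 0.0000 0.0000
    outer loop
      vertex 6.26 0.00 0.00
      vertex 6.26 10.37 0.00
      vertex 6.26 10.37 27.76
    endloop
  endfacet
  facet normal 1.0000 0.0000 0.0000
    outer loop
      vertex 6.26 0.00 0.00
      vertex 6.26 10.37 27.76
      vertex 6.26 0.00 27.76
    endloop
  endfacet
endsolid part

The G0 Z moves step by Δz≈5.55 mm. Every layer's G1 loop is the same polygon, so the solid is a straight extrusion of it from z=0 to z≈27.8. Closing with flat bottom and top caps and triangulating gives 12 facets — a rectangular box, roughly 6.26 × 10.4 mm footprint and 27.8 mm tall.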